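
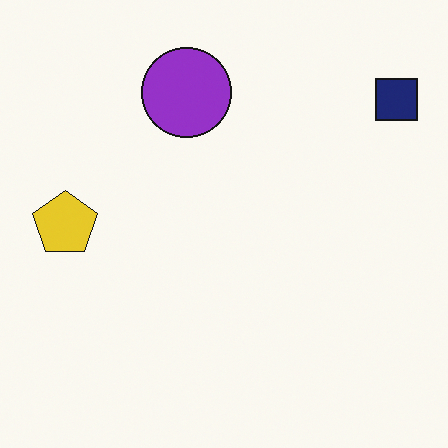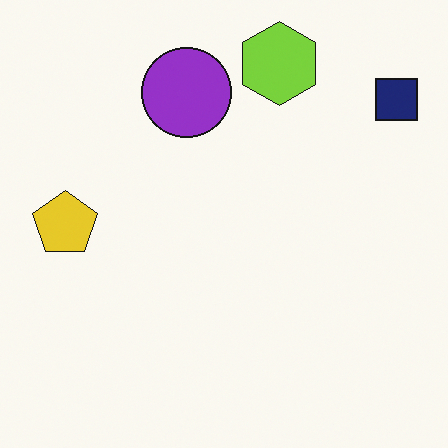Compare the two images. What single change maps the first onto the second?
It was overlaid with an additional lime hexagon.

A lime hexagon appears in the second image that is absent from the first.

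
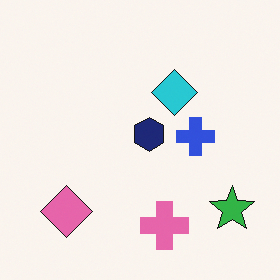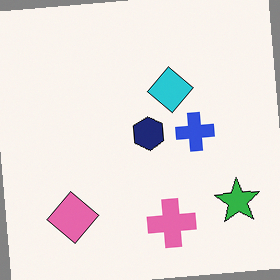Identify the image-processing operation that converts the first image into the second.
The second image is the first rotated counter-clockwise by a slight angle.

Every shape is tilted by the same angle and the image corners show triangular fill wedges — a whole-image rotation by a non-right angle.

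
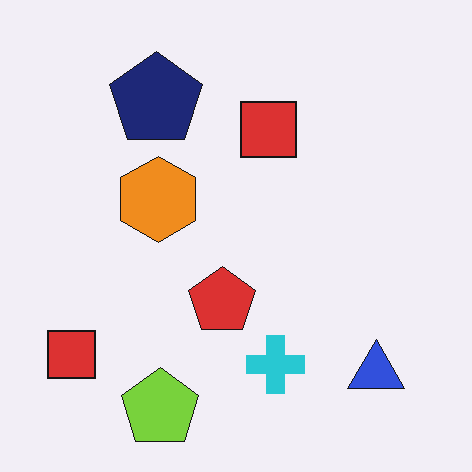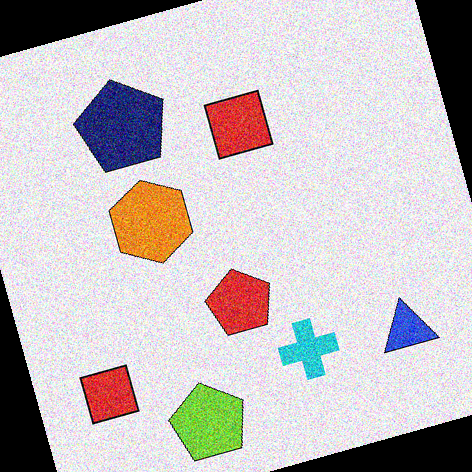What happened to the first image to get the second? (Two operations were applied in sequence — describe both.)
Degraded with a thick layer of grain, then rotated counter-clockwise by a moderate amount.

Random speckle covers the whole image, including the flat background. Every shape is tilted by the same angle and the image corners show triangular fill wedges — a whole-image rotation by a non-right angle.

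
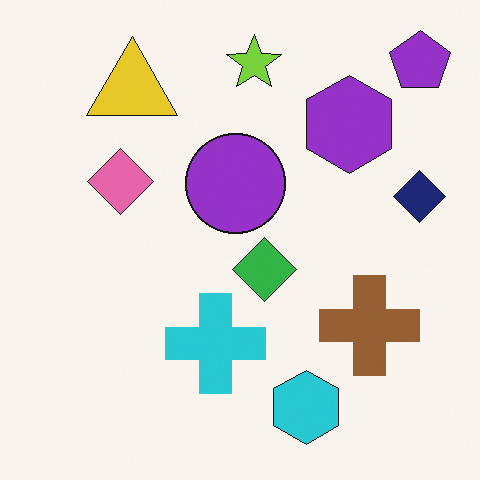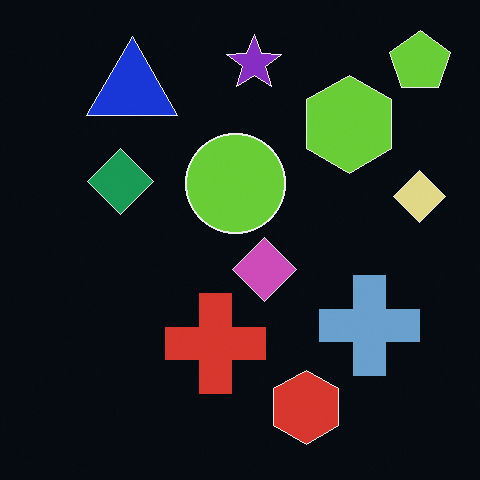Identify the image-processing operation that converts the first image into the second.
The image was color-inverted (negative).

The light background has become dark and every shape's color is its complement — a photographic negative.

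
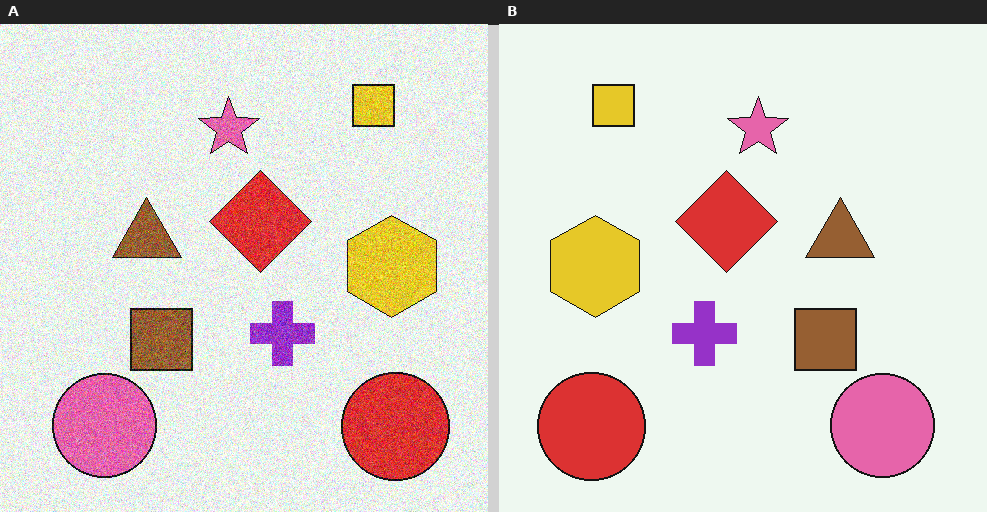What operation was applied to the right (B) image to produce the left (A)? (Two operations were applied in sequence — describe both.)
It was flipped horizontally (left ↔ right), then degraded with heavy additive noise.

The red circle is in the bottom-left of the right (B) image and the bottom-right of the left (A) — shapes on opposite sides of the vertical midline have swapped in a mirror flip. Random speckle covers the whole image, including the flat background.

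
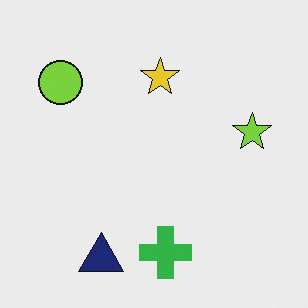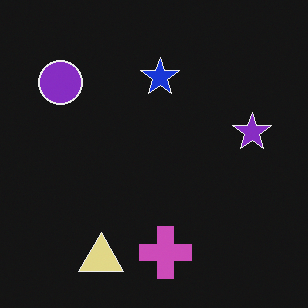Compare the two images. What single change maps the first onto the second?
The second image is the first color-inverted (negative).

The light background has become dark and every shape's color is its complement — a photographic negative.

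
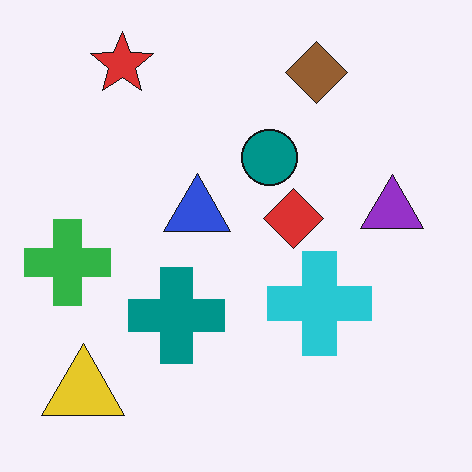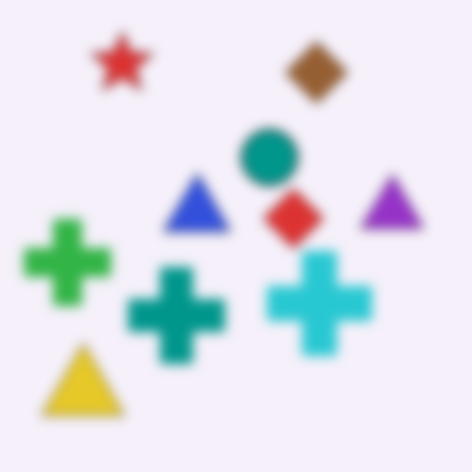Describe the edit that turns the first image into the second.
The transformation is: heavily blurred.

Shape edges and outlines are uniformly softened across the whole image.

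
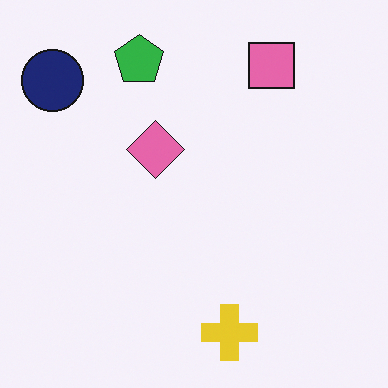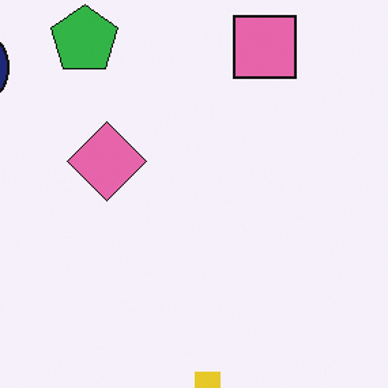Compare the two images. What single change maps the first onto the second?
Cropped to a modestly smaller region and rescaled.

The visible shapes are larger and the field of view is narrower; shapes near the original edges may be partly or wholly outside the frame — a crop-and-rescale.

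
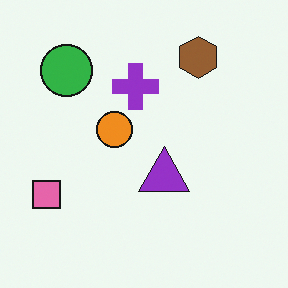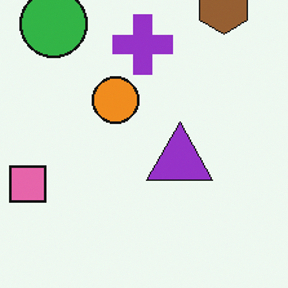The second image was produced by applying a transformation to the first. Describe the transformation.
The transformation is: cropped to a modestly smaller region and rescaled.

The visible shapes are larger and the field of view is narrower; shapes near the original edges may be partly or wholly outside the frame — a crop-and-rescale.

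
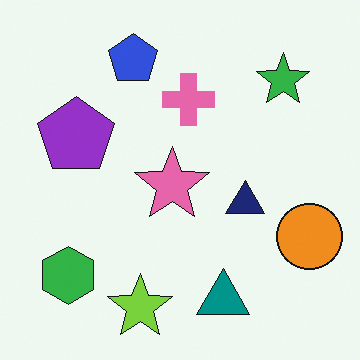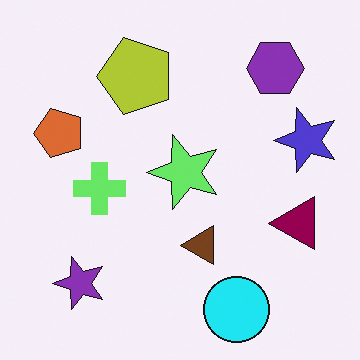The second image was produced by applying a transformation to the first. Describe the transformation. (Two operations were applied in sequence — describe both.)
This is the original image hue-shifted by a moderate amount, then transposed (reflected across the top-left ↔ bottom-right diagonal).

Every shape's color has rotated by the same amount around the hue wheel — a uniform hue shift. Shapes have swapped their row and column positions — what was in the top-right is now in the bottom-left — a diagonal reflection.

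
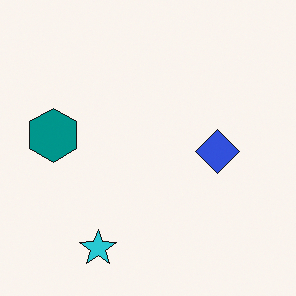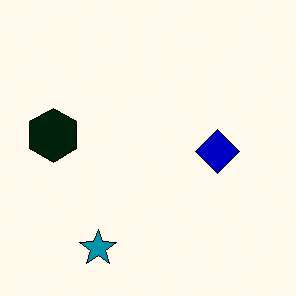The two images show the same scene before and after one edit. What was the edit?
The transformation is: given much higher contrast.

Tones are pushed away from mid-grey across the whole image — a global contrast change.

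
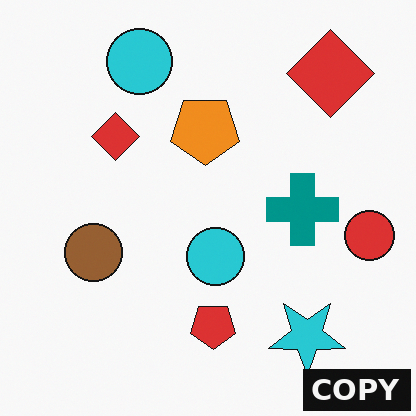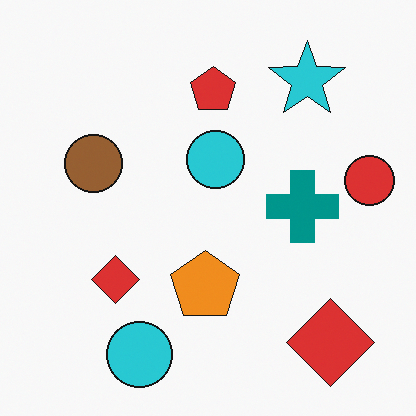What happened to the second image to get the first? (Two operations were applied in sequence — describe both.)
It was flipped vertically (top ↔ bottom), then watermarked with the text "COPY" in the lower-right corner.

The cyan star is in the top-right of the second image and the bottom-right of the first — shapes on opposite sides of the horizontal midline have swapped in a mirror flip. A dark label reading "COPY" appears in the lower-right corner.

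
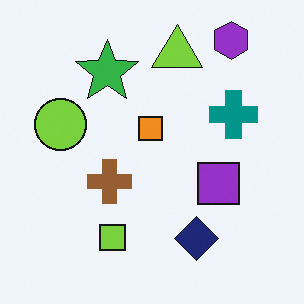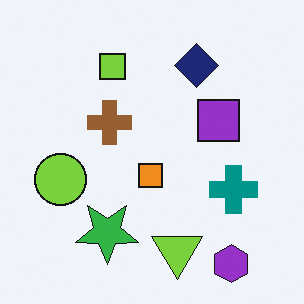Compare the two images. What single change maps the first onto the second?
This is the original image flipped vertically (top ↔ bottom).

The purple hexagon is in the top-right of the first image and the bottom-right of the second — shapes on opposite sides of the horizontal midline have swapped in a mirror flip.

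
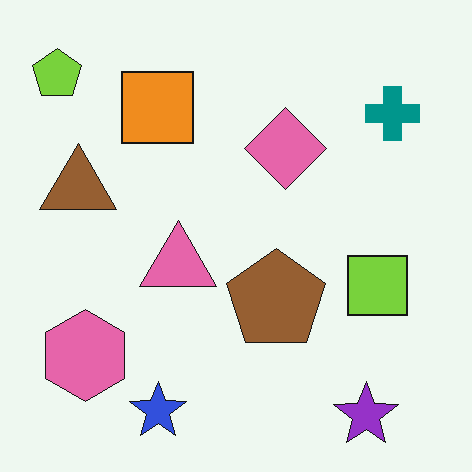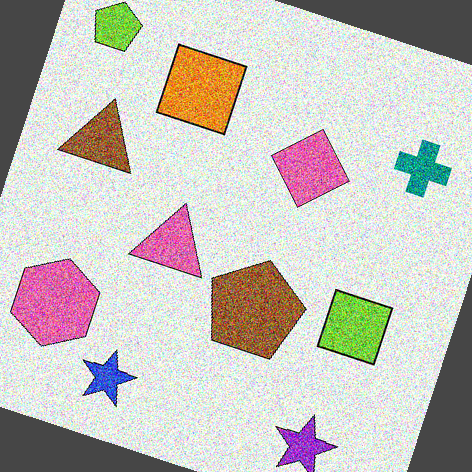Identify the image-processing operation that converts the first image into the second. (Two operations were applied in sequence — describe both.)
This is the original image degraded with strong gaussian noise, then rotated clockwise by a clearly visible amount.

Random speckle covers the whole image, including the flat background. Every shape is tilted by the same angle and the image corners show triangular fill wedges — a whole-image rotation by a non-right angle.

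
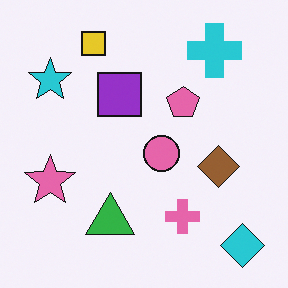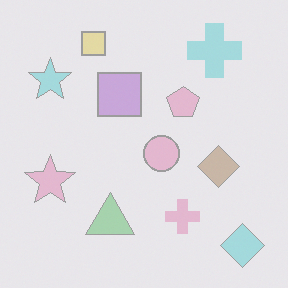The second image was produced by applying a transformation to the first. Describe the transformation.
The image was washed out (contrast reduced).

Tones are pushed toward mid-grey across the whole image — a global contrast change.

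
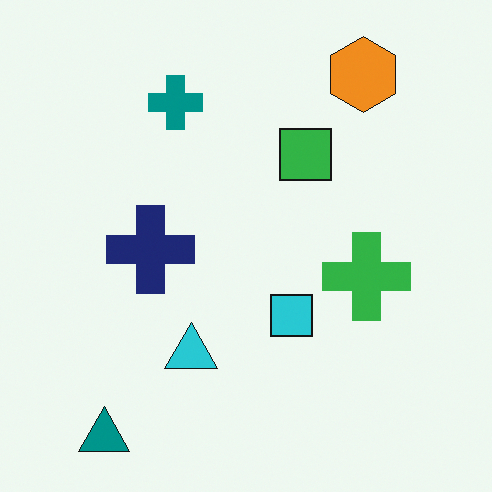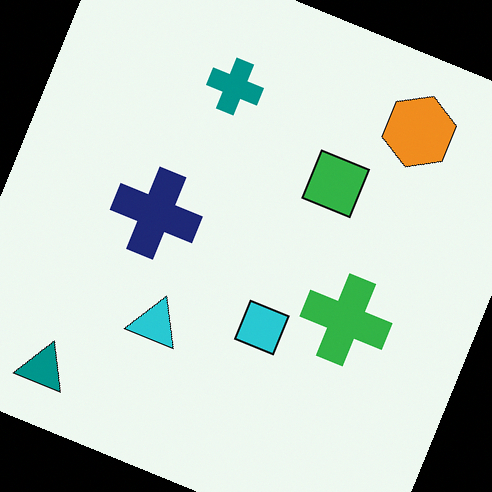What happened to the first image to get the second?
The image was rotated clockwise by a clearly visible amount.

Every shape is tilted by the same angle and the image corners show triangular fill wedges — a whole-image rotation by a non-right angle.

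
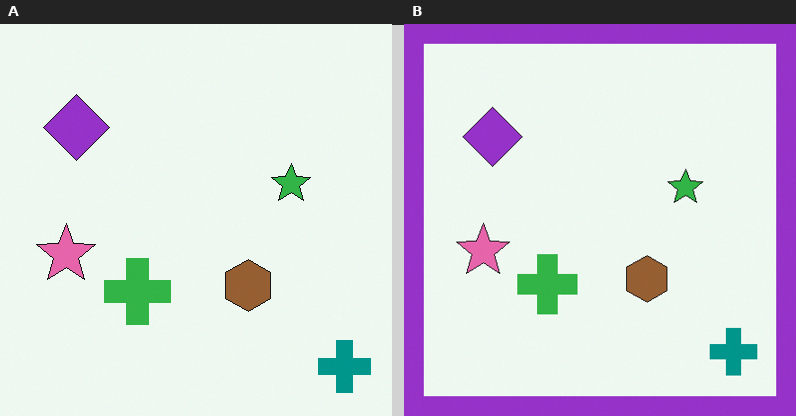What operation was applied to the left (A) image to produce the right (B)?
It was framed with a purple border.

A solid purple frame runs around the edge of the right (B) image, with the content slightly shrunk inside it.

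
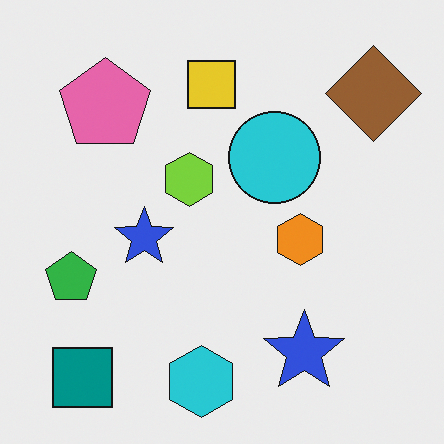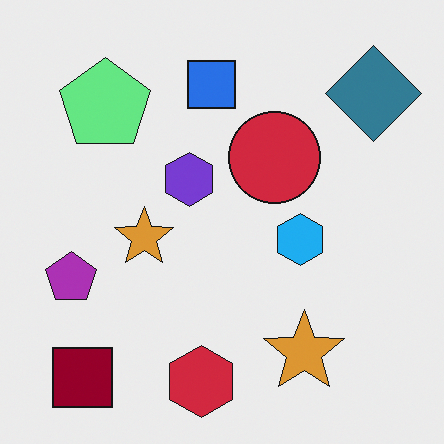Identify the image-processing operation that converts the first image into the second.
Hue-shifted by a large amount.

Every shape's color has rotated by the same amount around the hue wheel — a uniform hue shift.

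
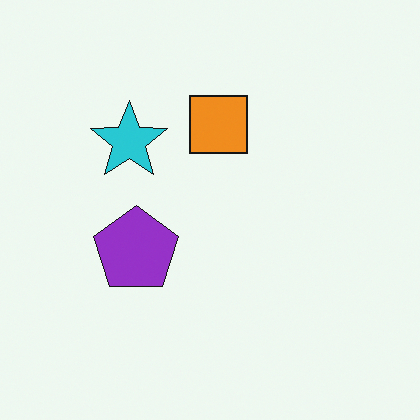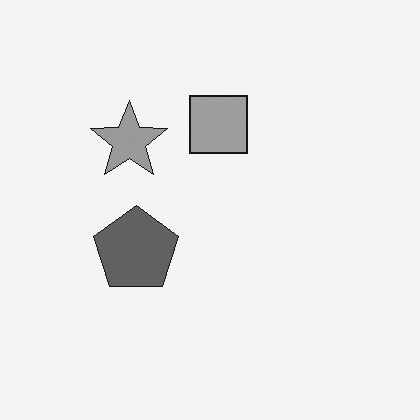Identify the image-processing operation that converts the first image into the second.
It was converted to grayscale.

All color is removed — every shape is now a shade of grey.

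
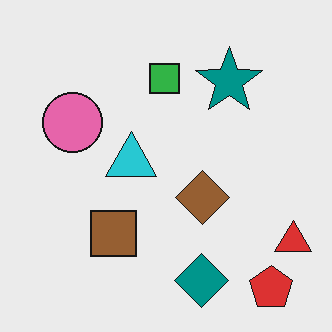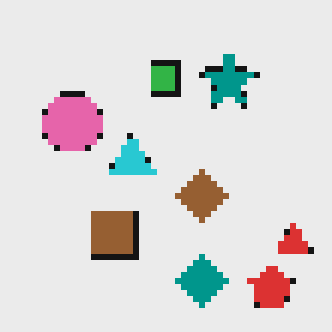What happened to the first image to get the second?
Moderately pixelated.

Shapes are reduced to large square blocks; fine edges and outlines are lost — a downscale-then-upscale (mosaic) effect.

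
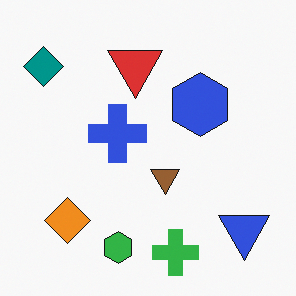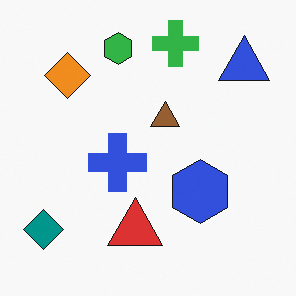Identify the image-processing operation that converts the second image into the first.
This is the original image flipped vertically (top ↔ bottom).

The green cross is in the top of the second image and the bottom of the first — shapes on opposite sides of the horizontal midline have swapped in a mirror flip.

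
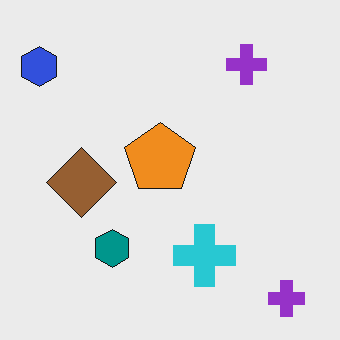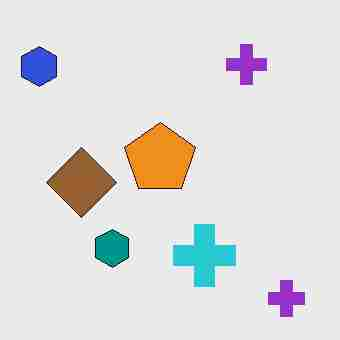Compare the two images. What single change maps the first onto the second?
The image was degraded with heavy JPEG compression.

Blocky 8×8 compression artifacts appear around shape edges and the flat background shows ringing — characteristic JPEG degradation.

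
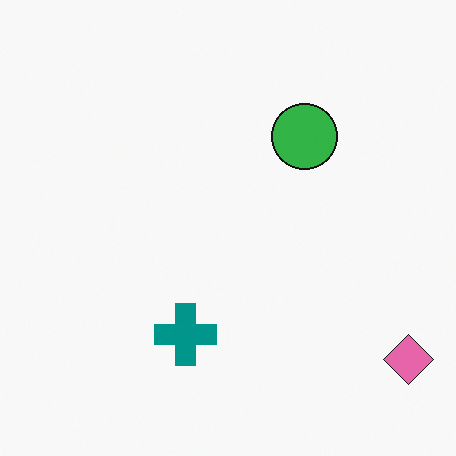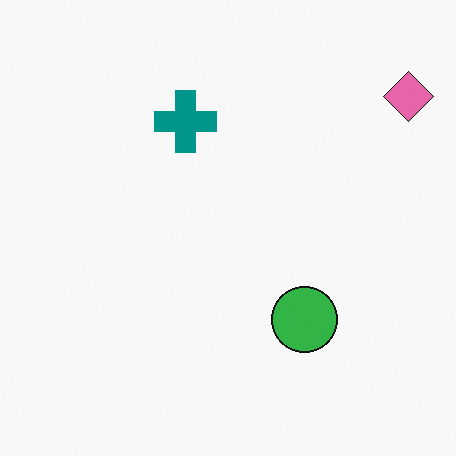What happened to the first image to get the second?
Flipped vertically (top ↔ bottom).

The pink diamond is in the bottom-right of the first image and the top-right of the second — shapes on opposite sides of the horizontal midline have swapped in a mirror flip.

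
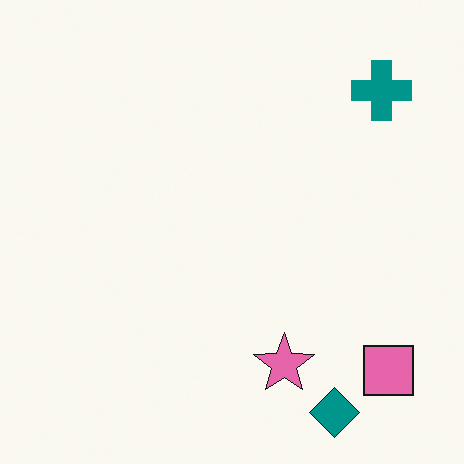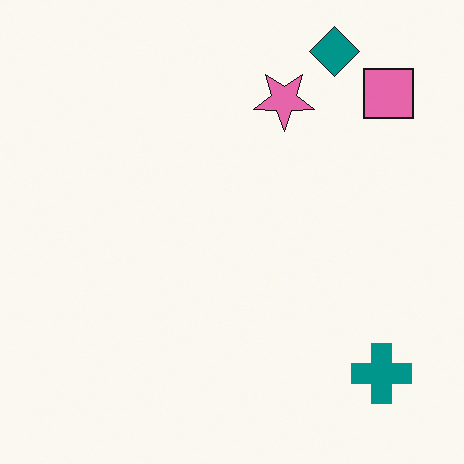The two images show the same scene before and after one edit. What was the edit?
Flipped vertically (top ↔ bottom).

The teal diamond is in the bottom-right of the first image and the top-right of the second — shapes on opposite sides of the horizontal midline have swapped in a mirror flip.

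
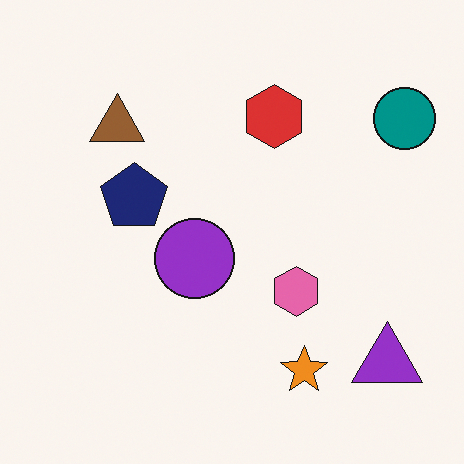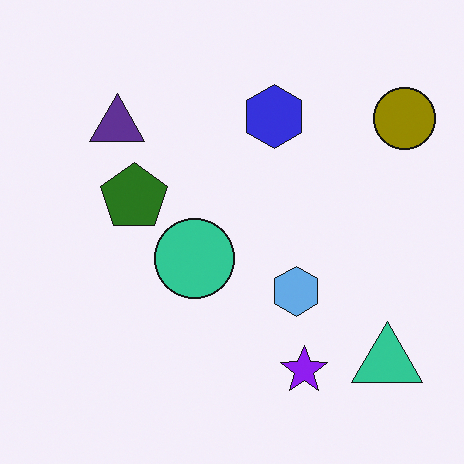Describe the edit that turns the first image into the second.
Hue-shifted through roughly half the color wheel.

Every shape's color has rotated by the same amount around the hue wheel — a uniform hue shift.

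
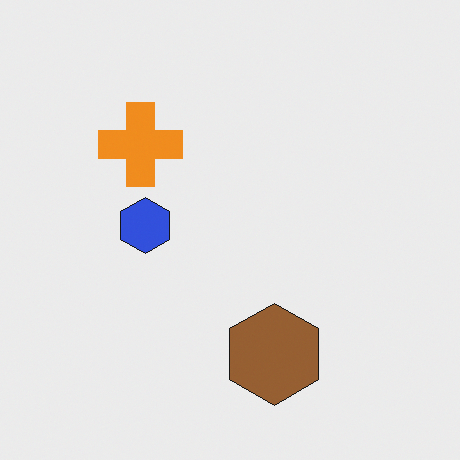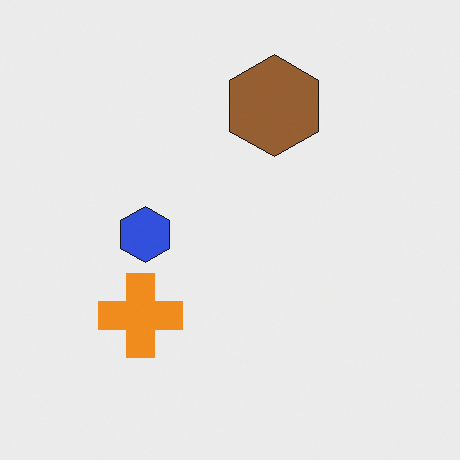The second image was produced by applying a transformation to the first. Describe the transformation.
The image was flipped vertically (top ↔ bottom).

The brown hexagon is in the bottom of the first image and the top of the second — shapes on opposite sides of the horizontal midline have swapped in a mirror flip.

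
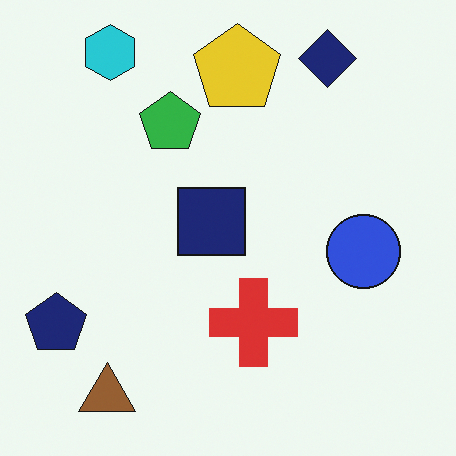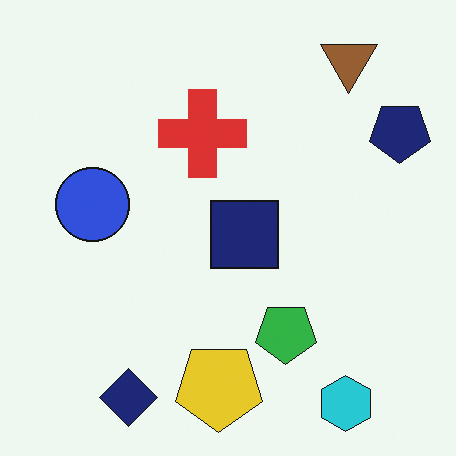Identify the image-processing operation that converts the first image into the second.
The transformation is: rotated 180°.

The cyan hexagon sits in the top-left of the first image and the bottom-right of the second — consistent with a whole-image 180° rotation.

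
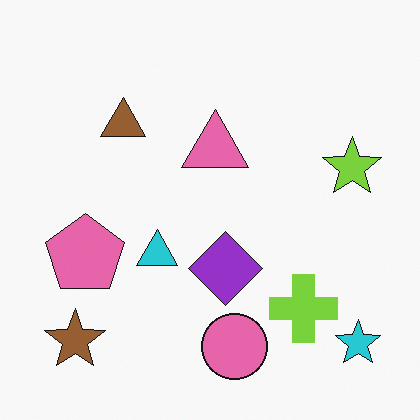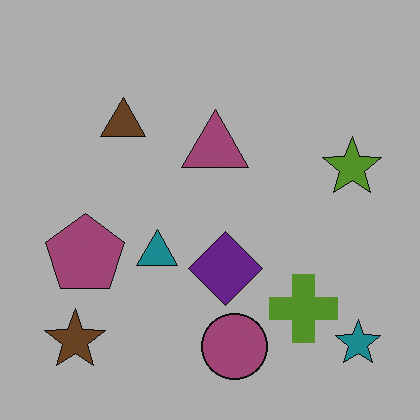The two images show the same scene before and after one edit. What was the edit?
The transformation is: darkened a lot.

Every pixel — background and shapes alike — is uniformly darkened.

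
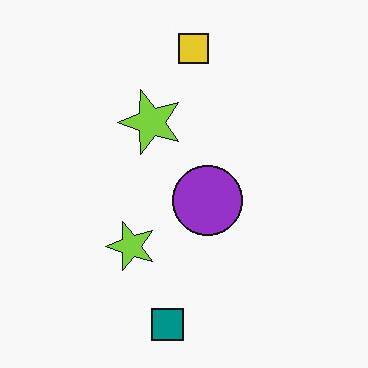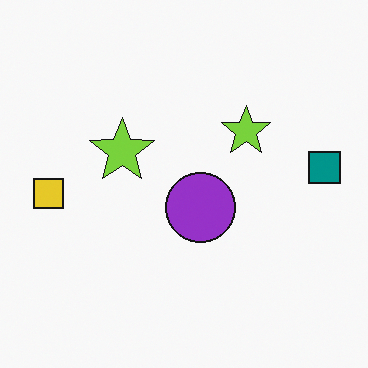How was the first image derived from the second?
This is the original image transposed (reflected across the top-left ↔ bottom-right diagonal).

Shapes have swapped their row and column positions — what was in the top-right is now in the bottom-left — a diagonal reflection.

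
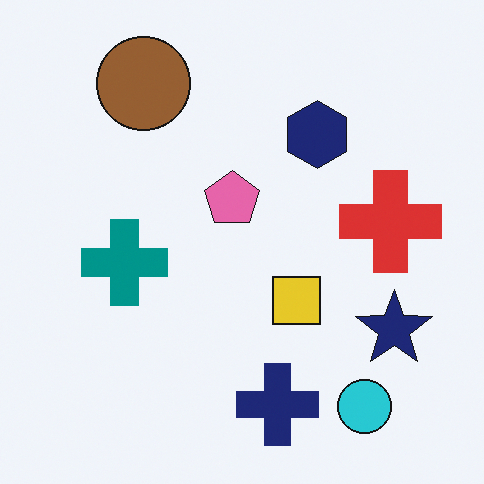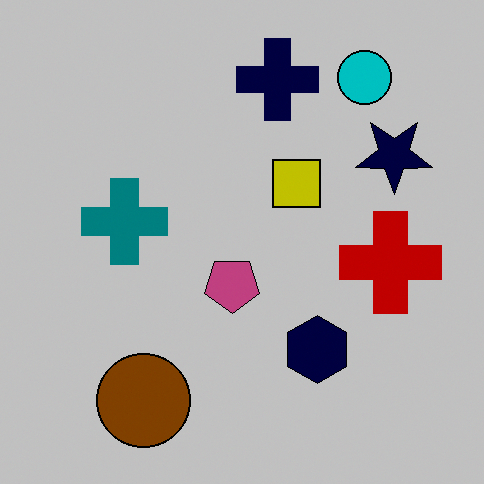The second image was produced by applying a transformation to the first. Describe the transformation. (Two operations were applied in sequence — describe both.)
Heavily posterized to just a handful of flat colors, then flipped vertically (top ↔ bottom).

Each flat color has snapped to a coarser quantized level — most visibly, the near-white background has dropped to a flat grey. The cyan circle is in the bottom-right of the first image and the top-right of the second — shapes on opposite sides of the horizontal midline have swapped in a mirror flip.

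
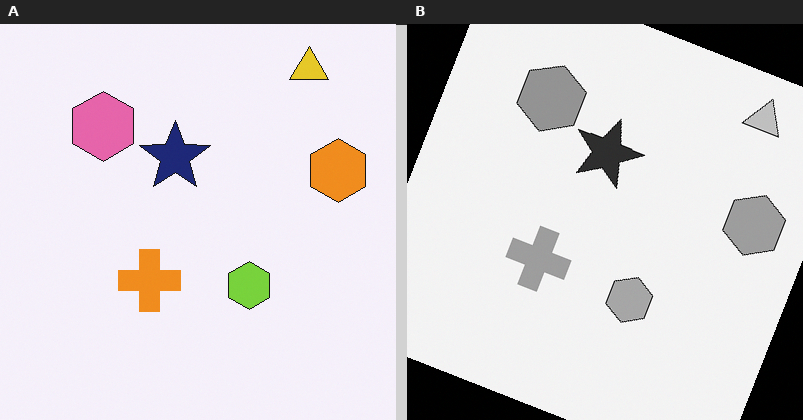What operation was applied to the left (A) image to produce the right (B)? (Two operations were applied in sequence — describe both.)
This is the original image rotated clockwise by a moderate amount, then converted to grayscale.

Every shape is tilted by the same angle and the image corners show triangular fill wedges — a whole-image rotation by a non-right angle. All color is removed — every shape is now a shade of grey.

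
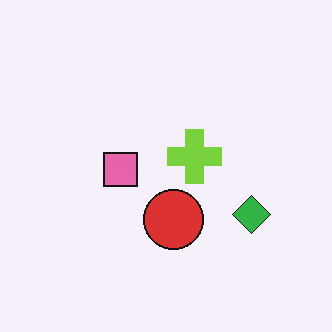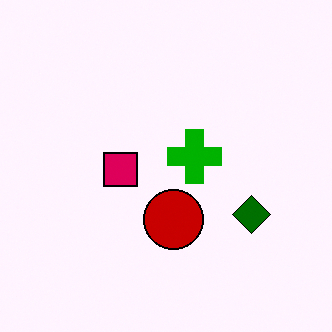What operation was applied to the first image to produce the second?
The transformation is: boosted in contrast.

Tones are pushed away from mid-grey across the whole image — a global contrast change.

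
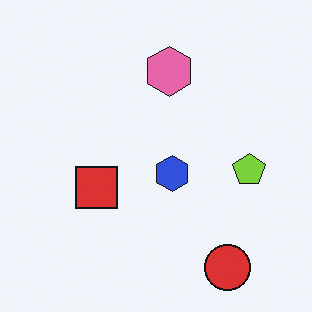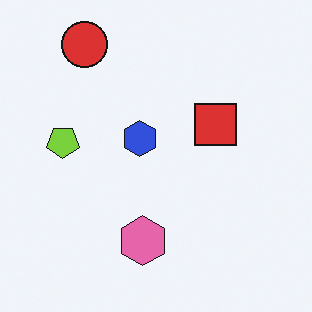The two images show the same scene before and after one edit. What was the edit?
The second image is the first rotated 180°.

The red circle sits in the bottom-right of the first image and the top-left of the second — consistent with a whole-image 180° rotation.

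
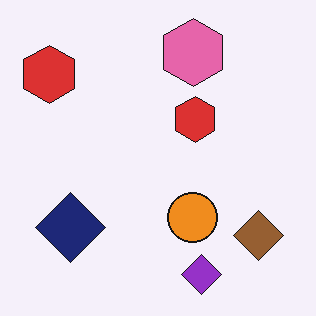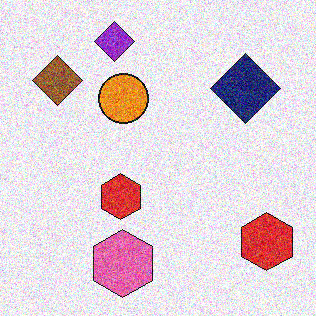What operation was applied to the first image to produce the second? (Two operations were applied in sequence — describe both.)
Rotated 180°, then degraded with a thick layer of grain.

The brown diamond sits in the bottom-right of the first image and the top-left of the second — consistent with a whole-image 180° rotation. Random speckle covers the whole image, including the flat background.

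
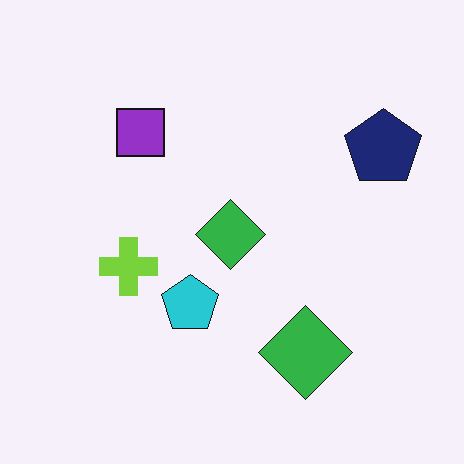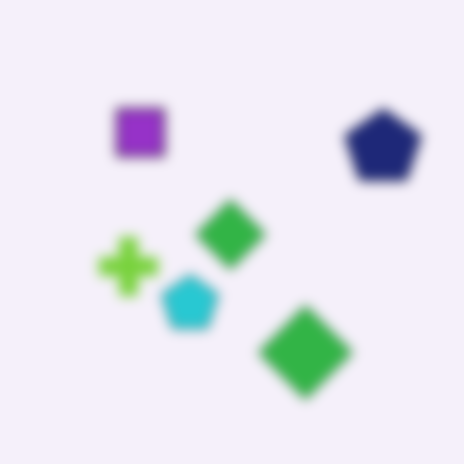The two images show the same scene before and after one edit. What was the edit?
Heavily blurred.

Shape edges and outlines are uniformly softened across the whole image.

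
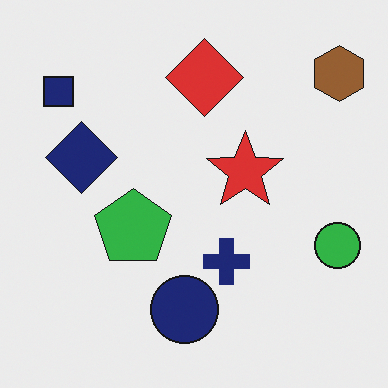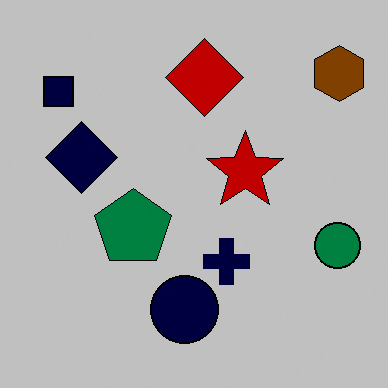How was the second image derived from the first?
The second image is the first aggressively posterized.

Each flat color has snapped to a coarser quantized level — most visibly, the near-white background has dropped to a flat grey.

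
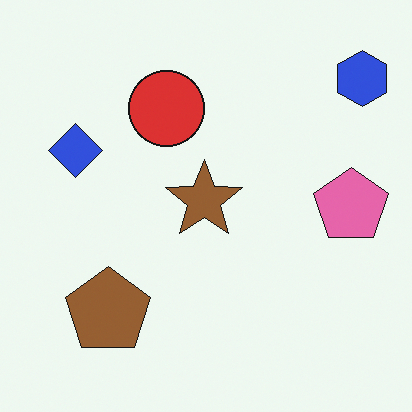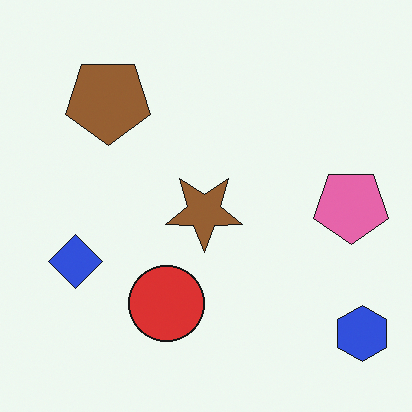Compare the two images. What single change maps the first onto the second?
The transformation is: flipped vertically (top ↔ bottom).

The blue hexagon is in the top-right of the first image and the bottom-right of the second — shapes on opposite sides of the horizontal midline have swapped in a mirror flip.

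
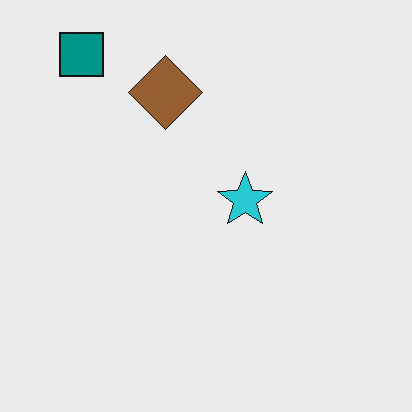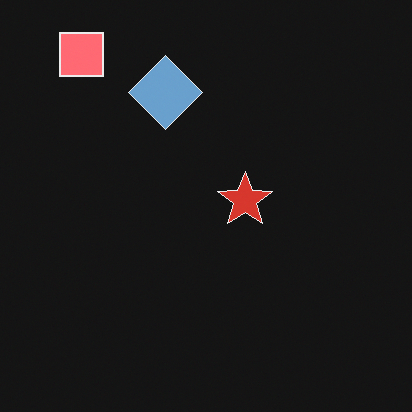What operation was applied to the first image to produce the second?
The second image is the first color-inverted (negative).

The light background has become dark and every shape's color is its complement — a photographic negative.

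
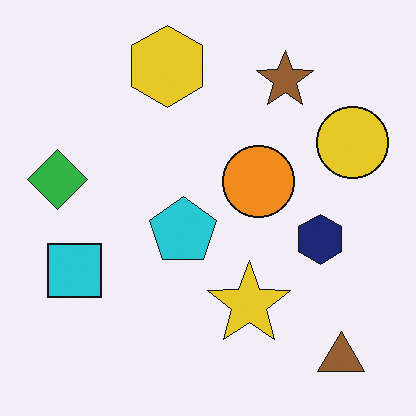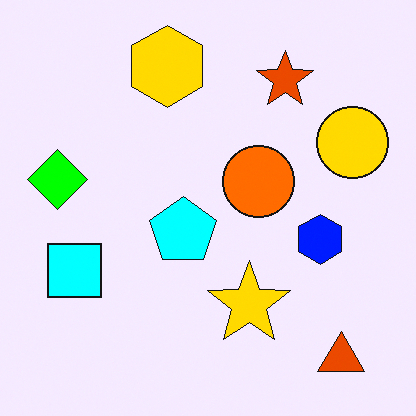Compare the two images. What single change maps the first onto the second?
It was heavily oversaturated.

All colors are more vivid — a global saturation change.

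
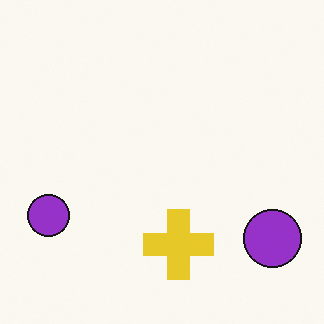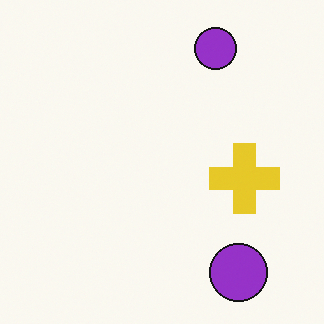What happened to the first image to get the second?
It was transposed (reflected across the top-left ↔ bottom-right diagonal).

Shapes have swapped their row and column positions — what was in the top-right is now in the bottom-left — a diagonal reflection.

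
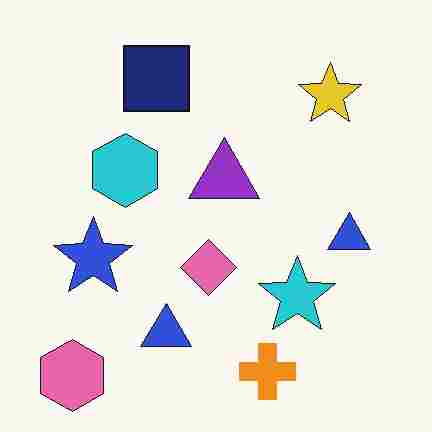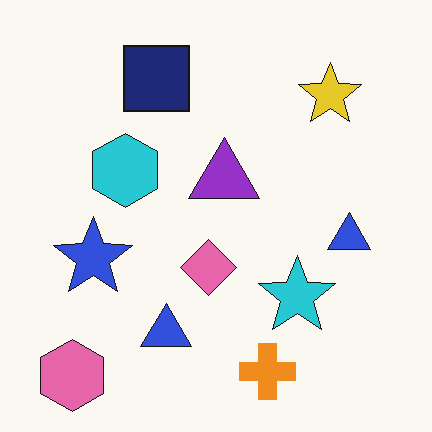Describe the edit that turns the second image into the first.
The image was degraded with heavy JPEG compression.

Blocky 8×8 compression artifacts appear around shape edges and the flat background shows ringing — characteristic JPEG degradation.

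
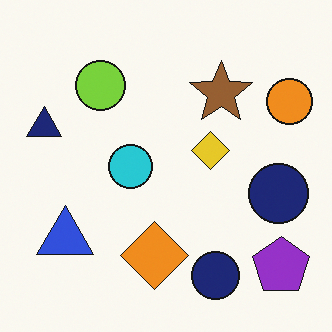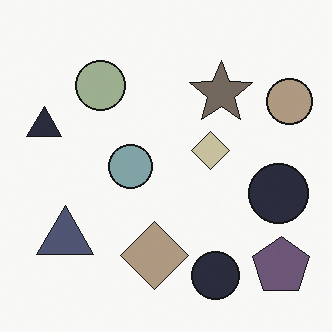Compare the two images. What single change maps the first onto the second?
The transformation is: heavily desaturated.

All colors are more muted and greyish — a global saturation change.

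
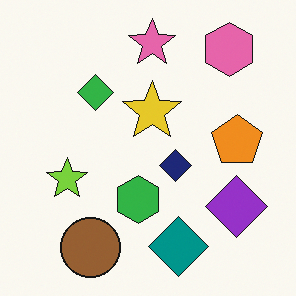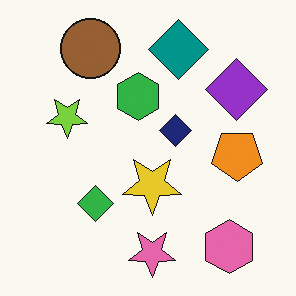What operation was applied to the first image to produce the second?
The transformation is: flipped vertically (top ↔ bottom).

The pink star is in the top of the first image and the bottom of the second — shapes on opposite sides of the horizontal midline have swapped in a mirror flip.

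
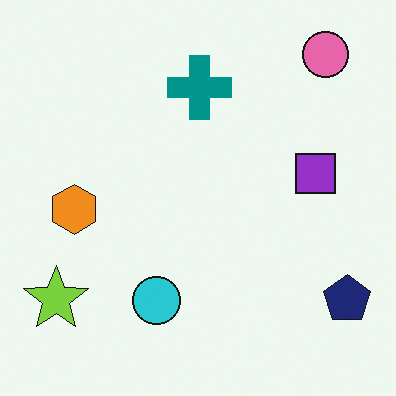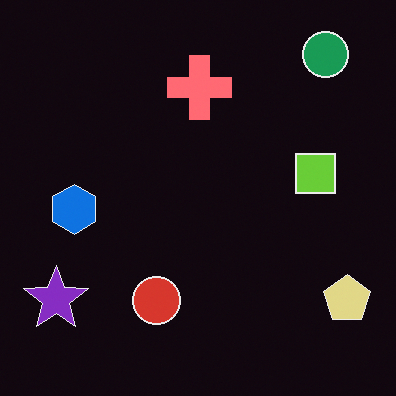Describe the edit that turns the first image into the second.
The transformation is: color-inverted (negative).

The light background has become dark and every shape's color is its complement — a photographic negative.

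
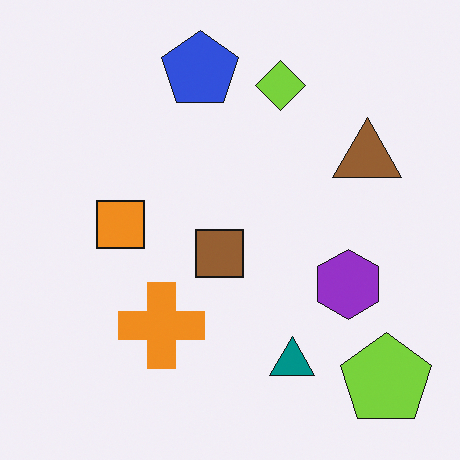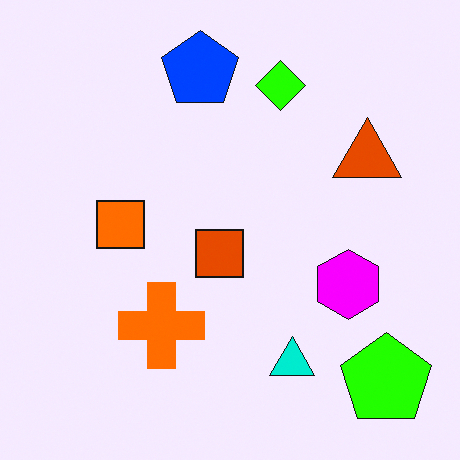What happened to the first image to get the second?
It was heavily oversaturated.

All colors are more vivid — a global saturation change.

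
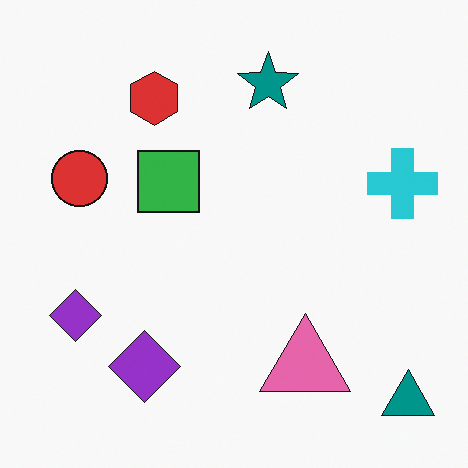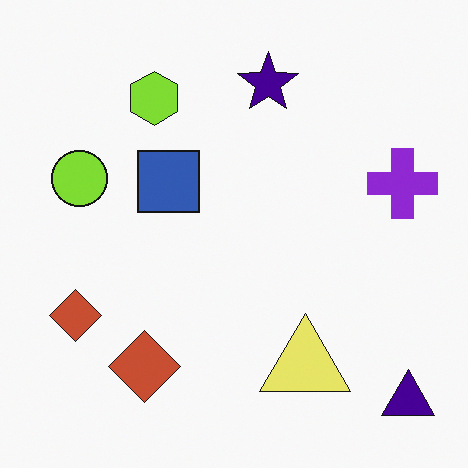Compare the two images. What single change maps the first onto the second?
The second image is the first hue-shifted noticeably.

Every shape's color has rotated by the same amount around the hue wheel — a uniform hue shift.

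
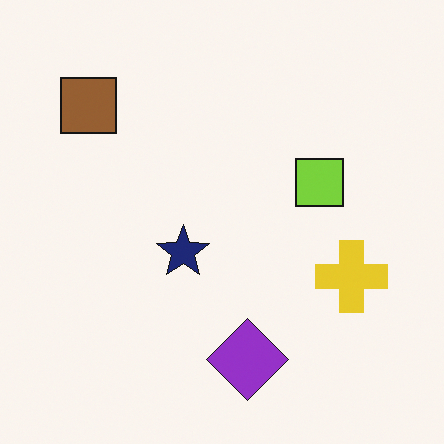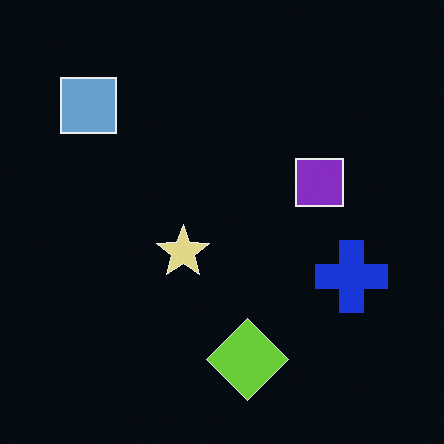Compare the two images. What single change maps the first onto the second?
The second image is the first color-inverted (negative).

The light background has become dark and every shape's color is its complement — a photographic negative.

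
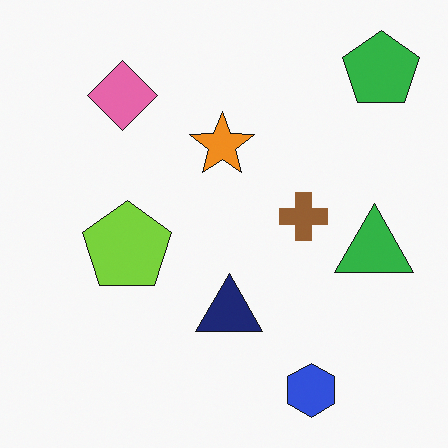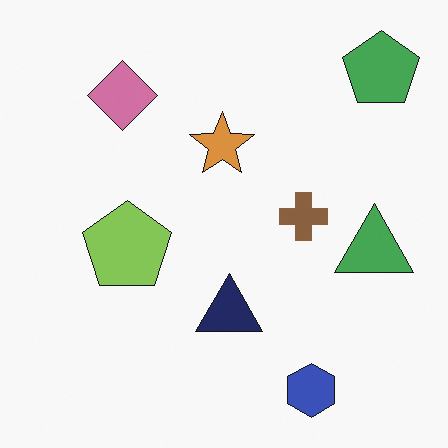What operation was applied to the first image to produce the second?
This is the original image slightly desaturated.

All colors are more muted and greyish — a global saturation change.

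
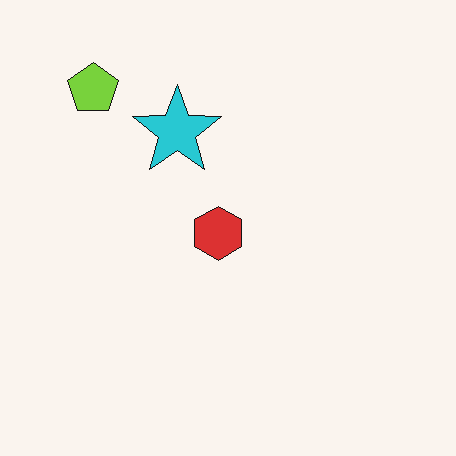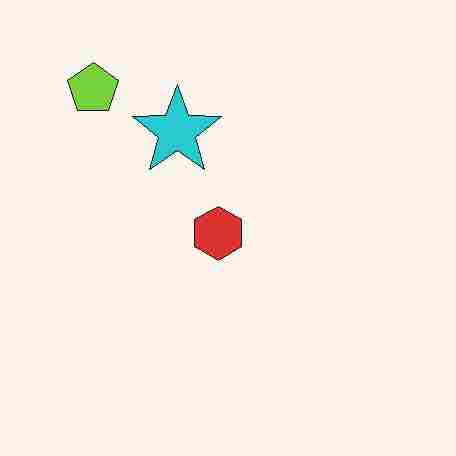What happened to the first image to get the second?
This is the original image heavily JPEG-compressed with obvious blocking artifacts.

Blocky 8×8 compression artifacts appear around shape edges and the flat background shows ringing — characteristic JPEG degradation.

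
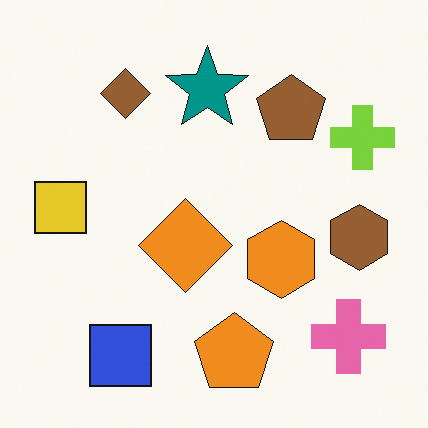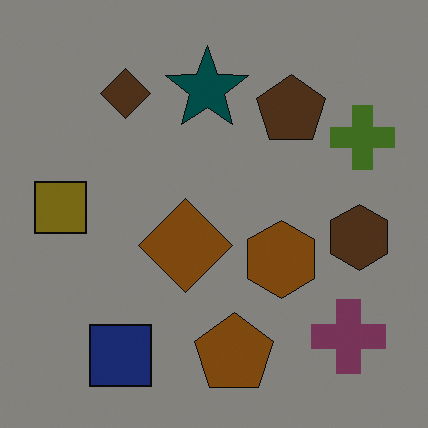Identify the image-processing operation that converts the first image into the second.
It was noticeably darkened.

Every pixel — background and shapes alike — is uniformly darkened.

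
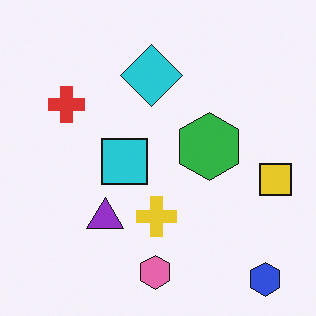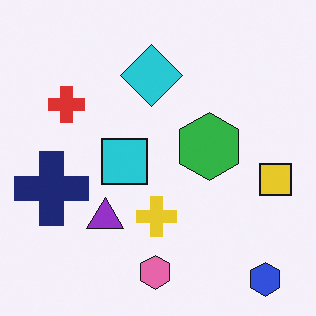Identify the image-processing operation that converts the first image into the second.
The transformation is: overlaid with an additional navy cross.

A navy cross appears in the second image that is absent from the first.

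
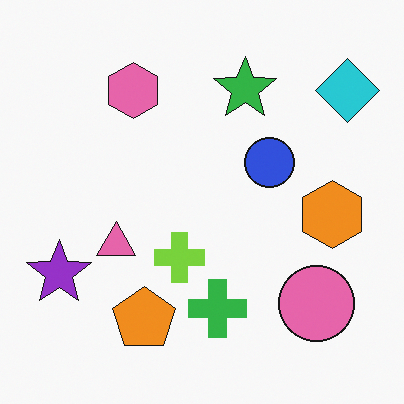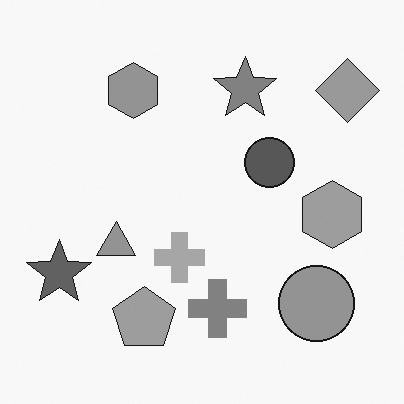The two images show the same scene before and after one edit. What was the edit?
The second image is the first converted to grayscale.

All color is removed — every shape is now a shade of grey.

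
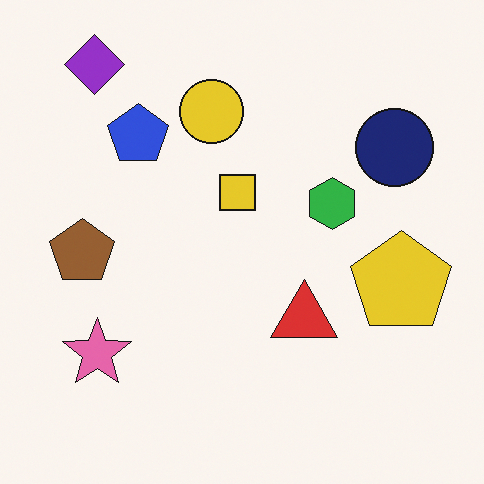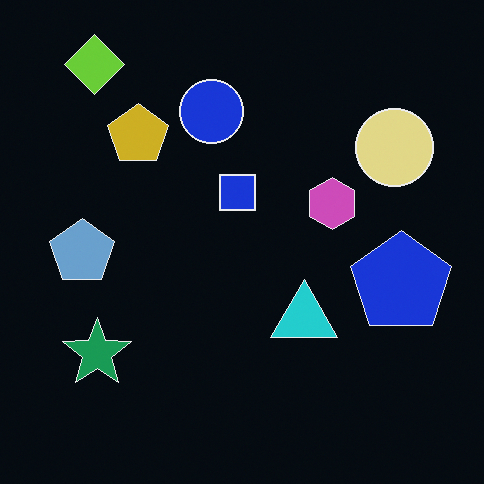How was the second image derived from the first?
The image was color-inverted (negative).

The light background has become dark and every shape's color is its complement — a photographic negative.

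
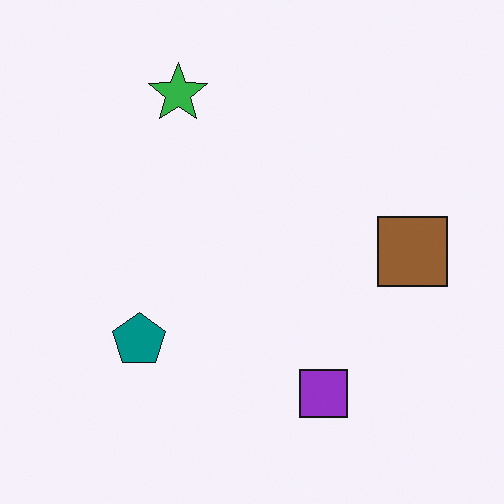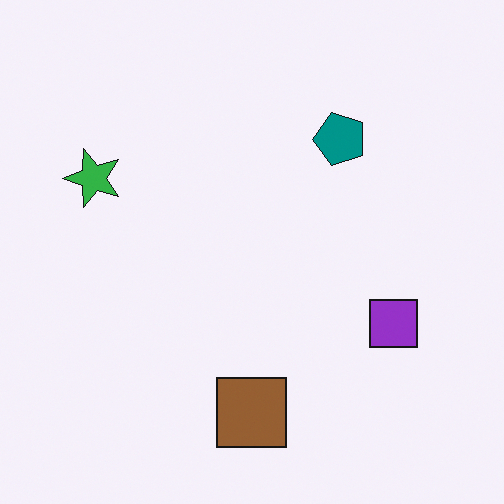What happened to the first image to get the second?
The second image is the first transposed (reflected across the top-left ↔ bottom-right diagonal).

Shapes have swapped their row and column positions — what was in the top-right is now in the bottom-left — a diagonal reflection.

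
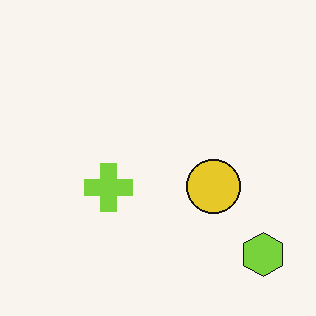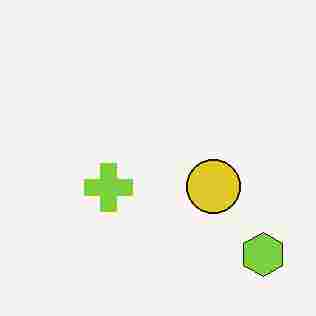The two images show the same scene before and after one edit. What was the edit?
It was heavily JPEG-compressed with obvious blocking artifacts.

Blocky 8×8 compression artifacts appear around shape edges and the flat background shows ringing — characteristic JPEG degradation.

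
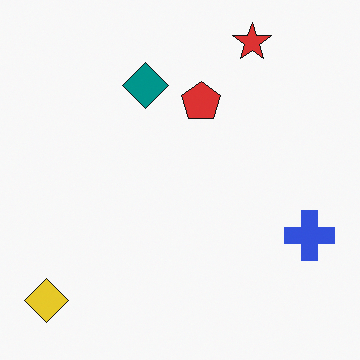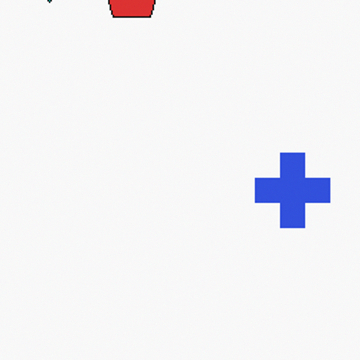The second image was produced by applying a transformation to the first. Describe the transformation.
It was cropped slightly and scaled back up.

The visible shapes are larger and the field of view is narrower; shapes near the original edges may be partly or wholly outside the frame — a crop-and-rescale.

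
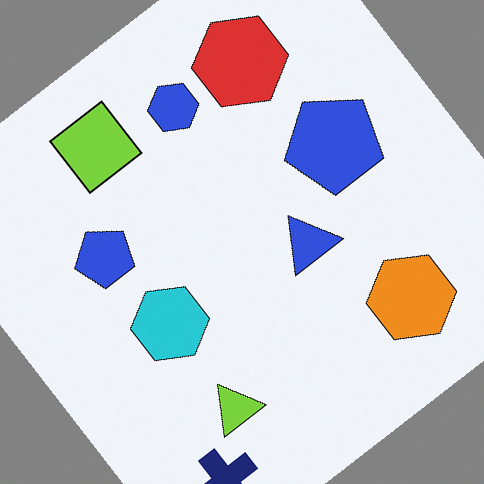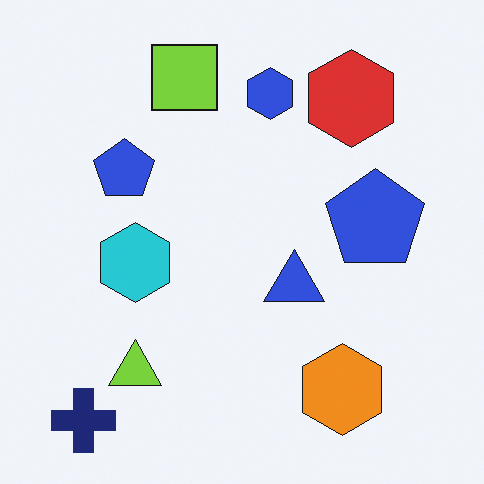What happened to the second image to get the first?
It was rotated counter-clockwise by a large amount — several tens of degrees.

Every shape is tilted by the same angle and the image corners show triangular fill wedges — a whole-image rotation by a non-right angle.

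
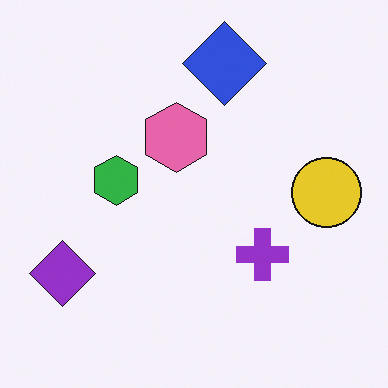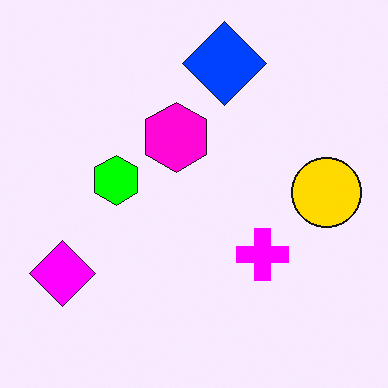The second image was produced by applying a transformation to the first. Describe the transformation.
Heavily oversaturated.

All colors are more vivid — a global saturation change.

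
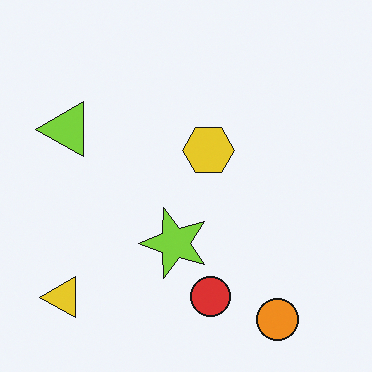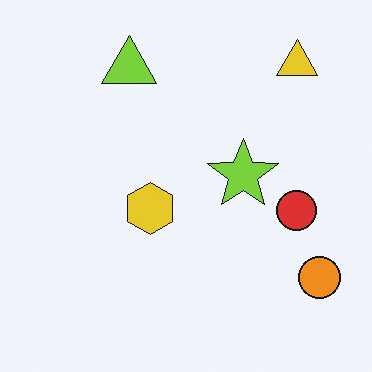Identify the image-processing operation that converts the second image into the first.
This is the original image transposed (reflected across the top-left ↔ bottom-right diagonal).

Shapes have swapped their row and column positions — what was in the top-right is now in the bottom-left — a diagonal reflection.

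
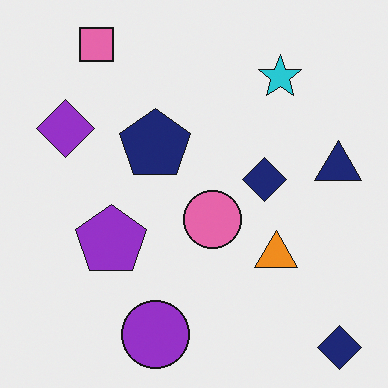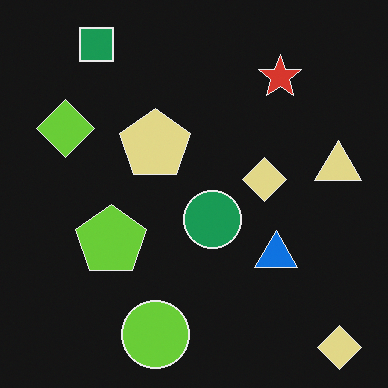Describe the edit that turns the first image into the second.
The image was color-inverted (negative).

The light background has become dark and every shape's color is its complement — a photographic negative.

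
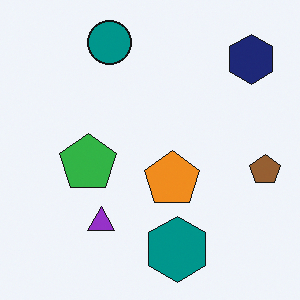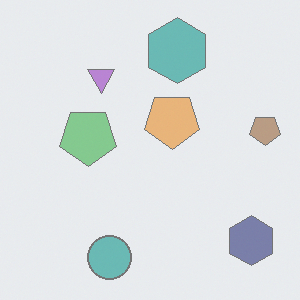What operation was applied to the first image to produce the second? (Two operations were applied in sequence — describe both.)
Flipped vertically (top ↔ bottom), then given much lower contrast.

The teal circle is in the top of the first image and the bottom of the second — shapes on opposite sides of the horizontal midline have swapped in a mirror flip. Tones are pushed toward mid-grey across the whole image — a global contrast change.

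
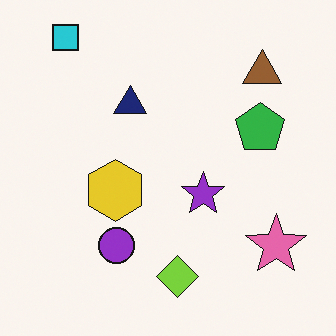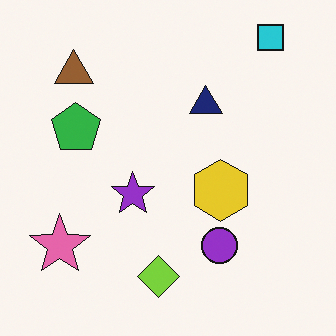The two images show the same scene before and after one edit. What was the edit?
It was flipped horizontally (left ↔ right).

The pink star is in the bottom-right of the first image and the bottom-left of the second — shapes on opposite sides of the vertical midline have swapped in a mirror flip.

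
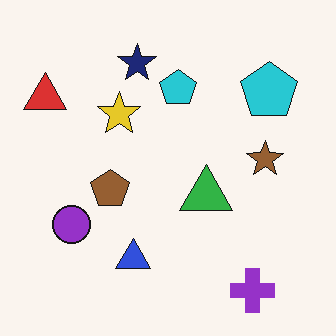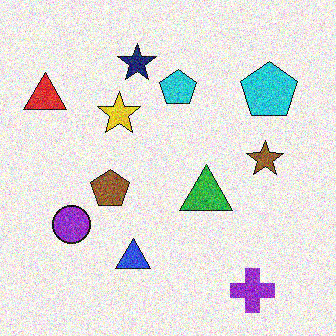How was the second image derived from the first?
The transformation is: degraded with heavy additive noise.

Random speckle covers the whole image, including the flat background.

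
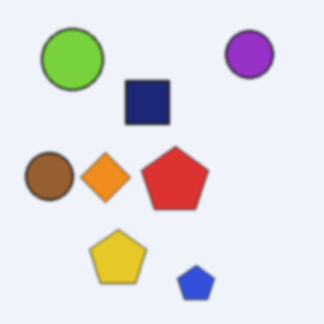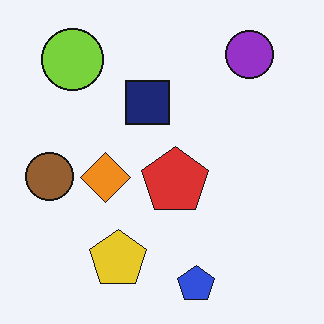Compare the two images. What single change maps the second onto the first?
It was slightly softened.

Shape edges and outlines are uniformly softened across the whole image.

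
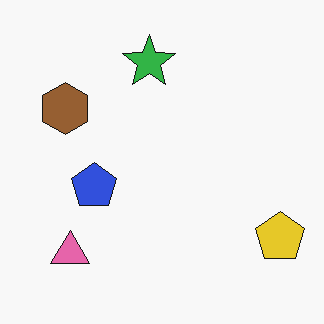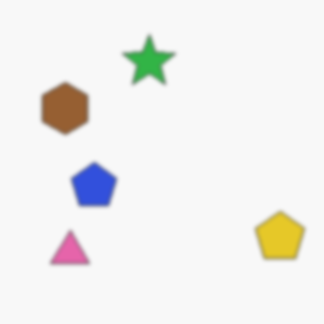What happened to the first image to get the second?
This is the original image lightly blurred.

Shape edges and outlines are uniformly softened across the whole image.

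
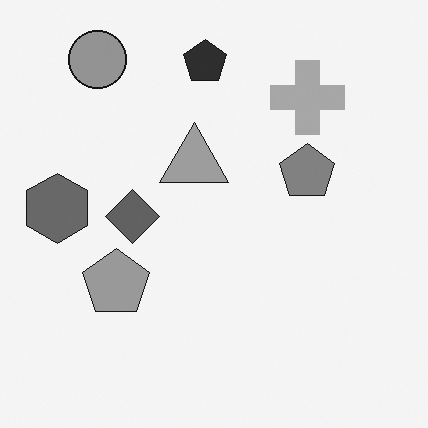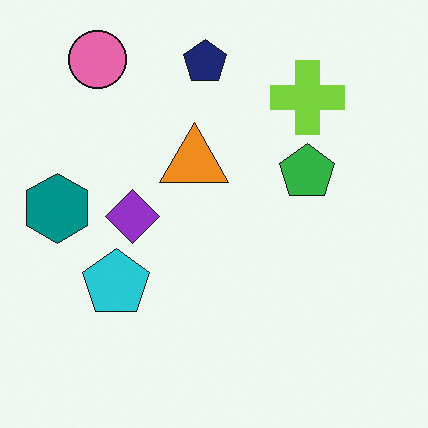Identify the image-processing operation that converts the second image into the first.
The first image is the second converted to grayscale.

All color is removed — every shape is now a shade of grey.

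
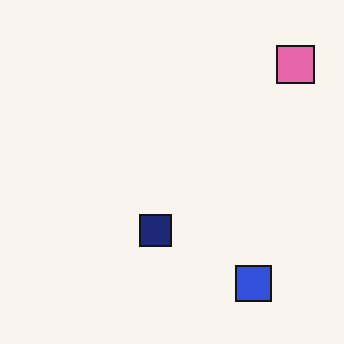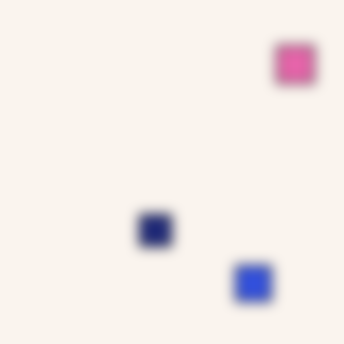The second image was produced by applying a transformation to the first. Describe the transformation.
It was strongly gaussian-blurred.

Shape edges and outlines are uniformly softened across the whole image.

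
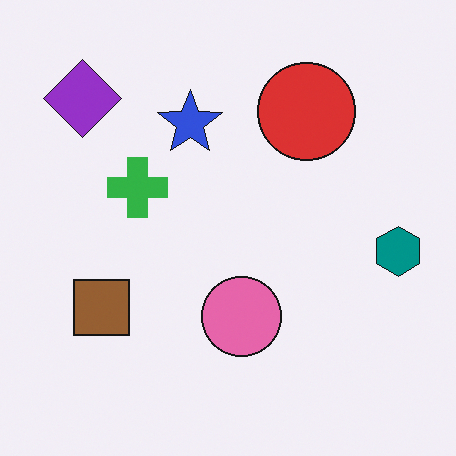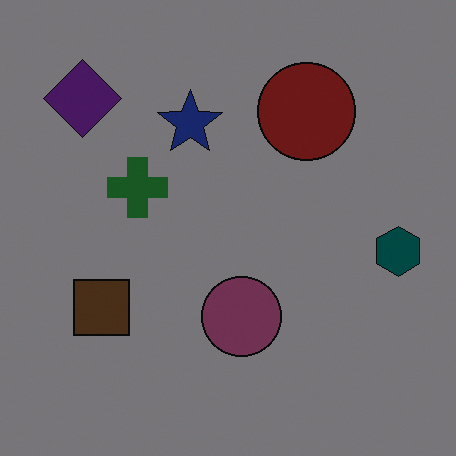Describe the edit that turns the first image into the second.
This is the original image substantially darkened.

Every pixel — background and shapes alike — is uniformly darkened.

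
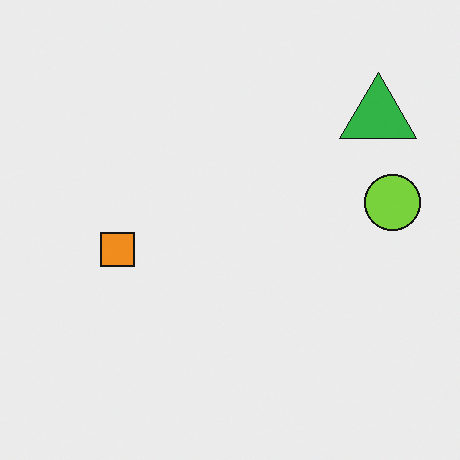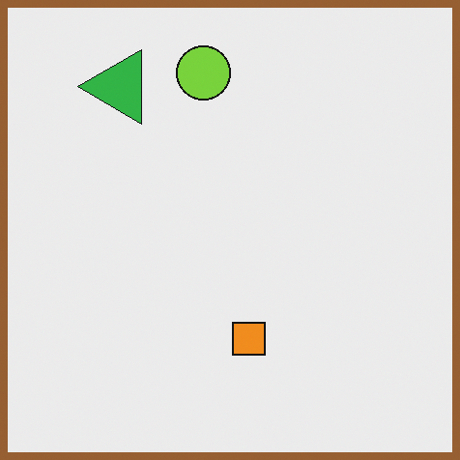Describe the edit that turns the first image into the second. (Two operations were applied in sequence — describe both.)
The image was rotated 90° counter-clockwise, then framed with a brown border.

The green triangle sits in the top-right of the first image and the top-left of the second — consistent with a whole-image 90° counter-clockwise rotation. A solid brown frame runs around the edge of the second image, with the content slightly shrunk inside it.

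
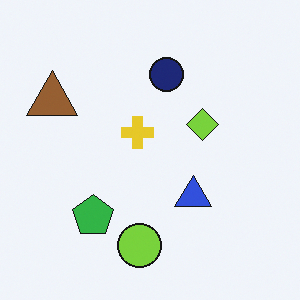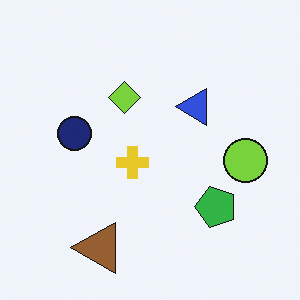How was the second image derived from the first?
The transformation is: rotated 90° counter-clockwise.

The brown triangle sits in the left of the first image and the bottom of the second — consistent with a whole-image 90° counter-clockwise rotation.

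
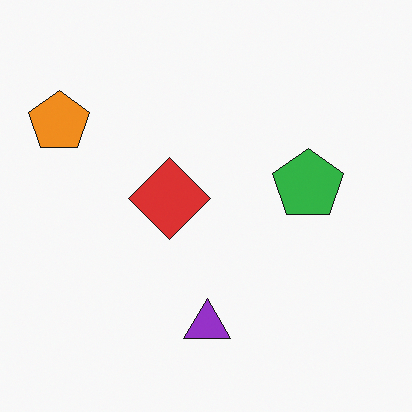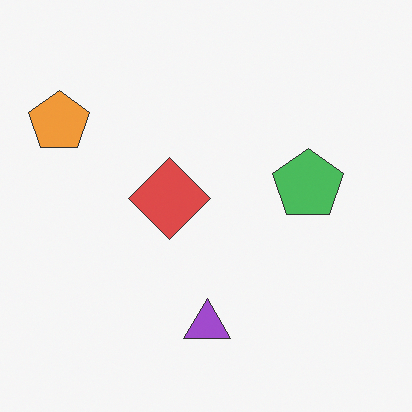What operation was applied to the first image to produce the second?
Given slightly reduced contrast.

Tones are pushed toward mid-grey across the whole image — a global contrast change.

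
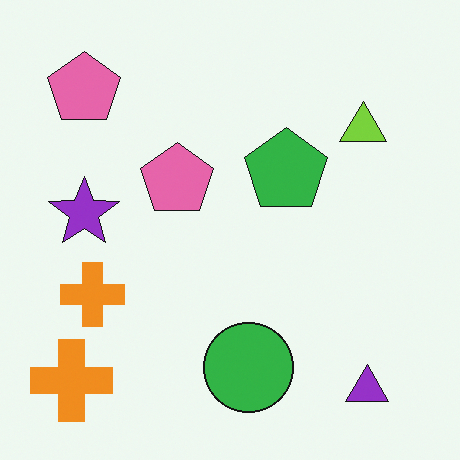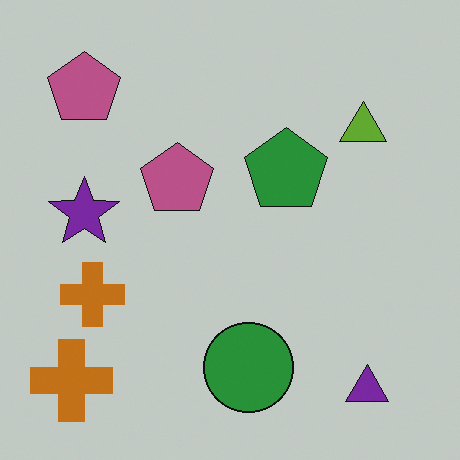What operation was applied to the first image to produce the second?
This is the original image slightly darkened.

Every pixel — background and shapes alike — is uniformly darkened.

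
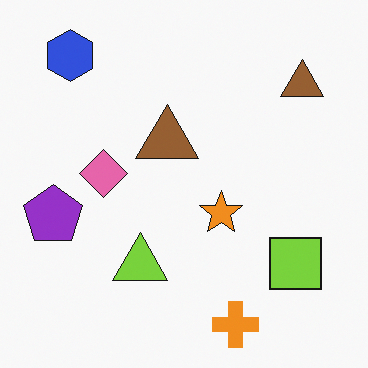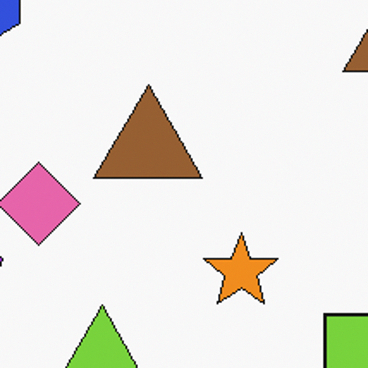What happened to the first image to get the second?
Cropped tightly and scaled back up.

The visible shapes are larger and the field of view is narrower; shapes near the original edges may be partly or wholly outside the frame — a crop-and-rescale.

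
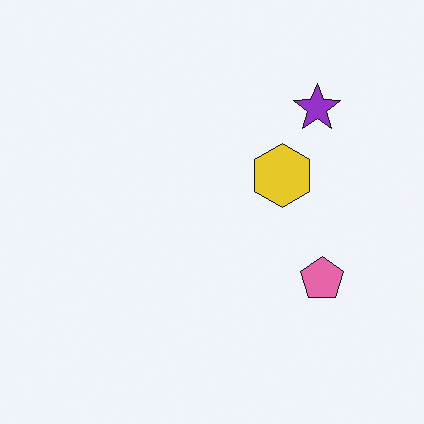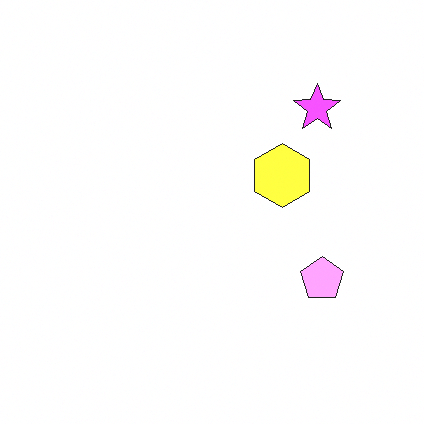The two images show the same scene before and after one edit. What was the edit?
The transformation is: substantially brightened.

Every pixel — background and shapes alike — is uniformly brightened.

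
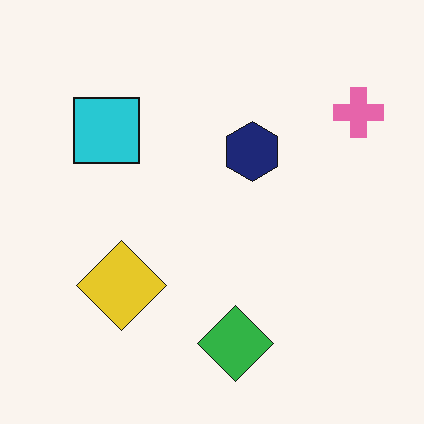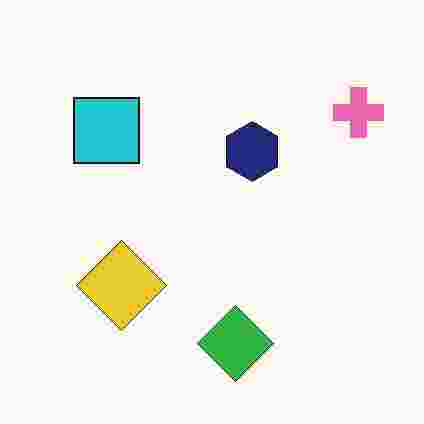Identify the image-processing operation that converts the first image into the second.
The transformation is: degraded with heavy JPEG compression.

Blocky 8×8 compression artifacts appear around shape edges and the flat background shows ringing — characteristic JPEG degradation.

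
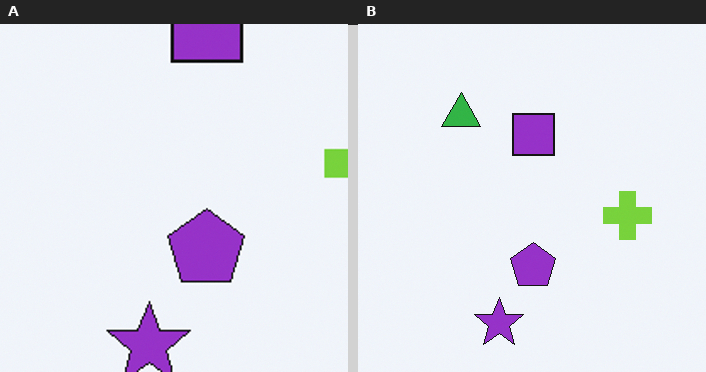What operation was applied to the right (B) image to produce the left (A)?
The image was cropped to a noticeably smaller region and rescaled.

The visible shapes are larger and the field of view is narrower; shapes near the original edges may be partly or wholly outside the frame — a crop-and-rescale.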